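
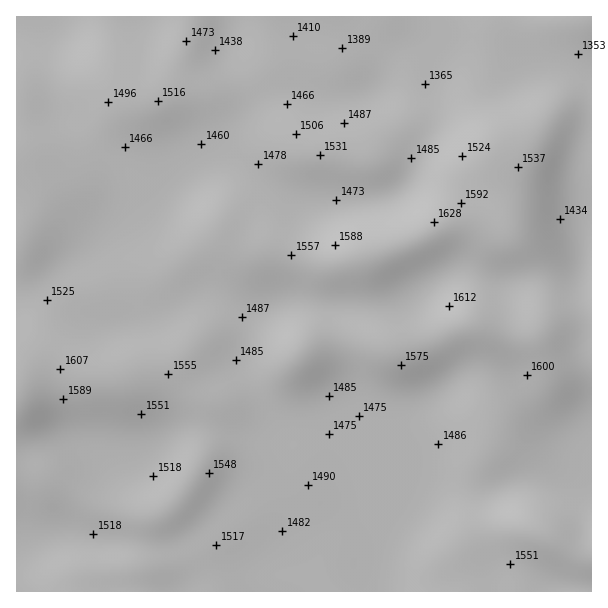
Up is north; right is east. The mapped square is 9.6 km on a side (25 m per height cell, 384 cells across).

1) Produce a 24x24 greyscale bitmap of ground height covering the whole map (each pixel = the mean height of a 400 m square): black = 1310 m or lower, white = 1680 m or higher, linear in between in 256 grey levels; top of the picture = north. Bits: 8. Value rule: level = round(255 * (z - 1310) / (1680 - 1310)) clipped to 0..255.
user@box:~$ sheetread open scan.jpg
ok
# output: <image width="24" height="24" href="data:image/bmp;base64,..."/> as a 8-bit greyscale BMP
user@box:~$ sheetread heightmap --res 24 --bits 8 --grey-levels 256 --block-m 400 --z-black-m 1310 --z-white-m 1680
<image width="24" height="24" href="data:image/bmp;base64,Qk12BgAAAAAAADYEAAAoAAAAGAAAABgAAAABAAgAAAAAAEACAAATCwAAEwsAAAABAAAAAAAAAAAAAAEBAQACAgIAAwMDAAQEBAAFBQUABgYGAAcHBwAICAgACQkJAAoKCgALCwsADAwMAA0NDQAODg4ADw8PABAQEAAREREAEhISABMTEwAUFBQAFRUVABYWFgAXFxcAGBgYABkZGQAaGhoAGxsbABwcHAAdHR0AHh4eAB8fHwAgICAAISEhACIiIgAjIyMAJCQkACUlJQAmJiYAJycnACgoKAApKSkAKioqACsrKwAsLCwALS0tAC4uLgAvLy8AMDAwADExMQAyMjIAMzMzADQ0NAA1NTUANjY2ADc3NwA4ODgAOTk5ADo6OgA7OzsAPDw8AD09PQA+Pj4APz8/AEBAQABBQUEAQkJCAENDQwBEREQARUVFAEZGRgBHR0cASEhIAElJSQBKSkoAS0tLAExMTABNTU0ATk5OAE9PTwBQUFAAUVFRAFJSUgBTU1MAVFRUAFVVVQBWVlYAV1dXAFhYWABZWVkAWlpaAFtbWwBcXFwAXV1dAF5eXgBfX18AYGBgAGFhYQBiYmIAY2NjAGRkZABlZWUAZmZmAGdnZwBoaGgAaWlpAGpqagBra2sAbGxsAG1tbQBubm4Ab29vAHBwcABxcXEAcnJyAHNzcwB0dHQAdXV1AHZ2dgB3d3cAeHh4AHl5eQB6enoAe3t7AHx8fAB9fX0Afn5+AH9/fwCAgIAAgYGBAIKCggCDg4MAhISEAIWFhQCGhoYAh4eHAIiIiACJiYkAioqKAIuLiwCMjIwAjY2NAI6OjgCPj48AkJCQAJGRkQCSkpIAk5OTAJSUlACVlZUAlpaWAJeXlwCYmJgAmZmZAJqamgCbm5sAnJycAJ2dnQCenp4An5+fAKCgoAChoaEAoqKiAKOjowCkpKQApaWlAKampgCnp6cAqKioAKmpqQCqqqoAq6urAKysrACtra0Arq6uAK+vrwCwsLAAsbGxALKysgCzs7MAtLS0ALW1tQC2trYAt7e3ALi4uAC5ubkAurq6ALu7uwC8vLwAvb29AL6+vgC/v78AwMDAAMHBwQDCwsIAw8PDAMTExADFxcUAxsbGAMfHxwDIyMgAycnJAMrKygDLy8sAzMzMAM3NzQDOzs4Az8/PANDQ0ADR0dEA0tLSANPT0wDU1NQA1dXVANbW1gDX19cA2NjYANnZ2QDa2toA29vbANzc3ADd3d0A3t7eAN/f3wDg4OAA4eHhAOLi4gDj4+MA5OTkAOXl5QDm5uYA5+fnAOjo6ADp6ekA6urqAOvr6wDs7OwA7e3tAO7u7gDv7+8A8PDwAPHx8QDy8vIA8/PzAPT09AD19fUA9vb2APf39wD4+PgA+fn5APr6+gD7+/sA/Pz8AP39/QD+/v4A////AJCcp6qtqp2Wkod+eXd2dHWDlZ6hpKmwu4KLlpujpZ6YjoF4dXV2c3N/lKCjrMDR0oKFi5ahqqSUiYF5dnd2c3J3h5unwNnUupOZoKaosLOdhoB9e3l1cnFye4uXq7aolKqvp5iRlaapjoF/fnp0cnFxdoOOkJKMhrKtmYqGiJSnmIWAfHdycXFyd4iampOKhb+lko2NjI6Yk4V8dnNycXFzeo2iqZ2Oht67q6yuppyZlIV5d3VzcnN0e4+pta+hkenQys7Lu6eZjH+Cj4h7e4SFgY+wvsLArNnNycW8raGTgXqQsKqTmLCypanFz9bUv8C6rJuQiouOhXyMq62grb/ByN3s6evauqSgkoV8eHuCgXt+ipGVpa6vxOvt2tfJrJONhX56e3x7foSEh5SmtrKor8XEtLWoi5aAdHJ0eoGGkZyforTP3tTAs7O2squNZJuBb2prcHyRoqaoo6jB1dvd1MnKyrJ5SJWFc2lnaXKNoZyThH2GlqjA1tTKw6JiOIyFeWxnZ2p4iIV6cXB1foWSr7q2r5JXNImBd2xnZ2dpb3J2foePmJCBj6Kpo4xVMYN4bmpsbWpnaXB9i5WamYxxbIOVkoFVKnNnZHF+gXlwbW10fn98dGpaTldmZ2FMJ2VbY3iJjYd8c2hnaWJVRj88MzM0MTQ0I1VQX3V9fH93aGJkX1RHNSgkGhkcGRkbGj48SmJmZXFtV1dbUkY6KxwSCwwUFhYaIC0tN01SUmFnUUtLQTYqHxUKBgkSFhonNA=="/>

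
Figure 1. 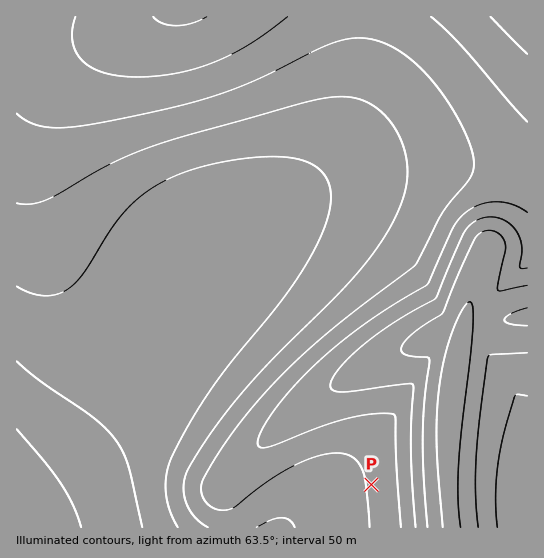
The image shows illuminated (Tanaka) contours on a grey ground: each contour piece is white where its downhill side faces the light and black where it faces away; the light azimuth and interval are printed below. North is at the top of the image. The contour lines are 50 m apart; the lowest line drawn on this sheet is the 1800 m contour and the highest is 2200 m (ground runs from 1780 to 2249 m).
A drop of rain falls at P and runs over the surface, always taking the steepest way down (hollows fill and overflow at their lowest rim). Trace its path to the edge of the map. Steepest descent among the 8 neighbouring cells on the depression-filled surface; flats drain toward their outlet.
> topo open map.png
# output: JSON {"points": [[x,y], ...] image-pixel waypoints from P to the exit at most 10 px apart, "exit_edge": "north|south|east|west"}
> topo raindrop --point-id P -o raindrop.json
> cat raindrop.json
{"points": [[371, 485], [382, 485], [393, 485], [403, 485], [414, 485], [425, 485], [435, 485], [446, 486], [450, 497], [450, 507], [450, 518], [451, 527]], "exit_edge": "south"}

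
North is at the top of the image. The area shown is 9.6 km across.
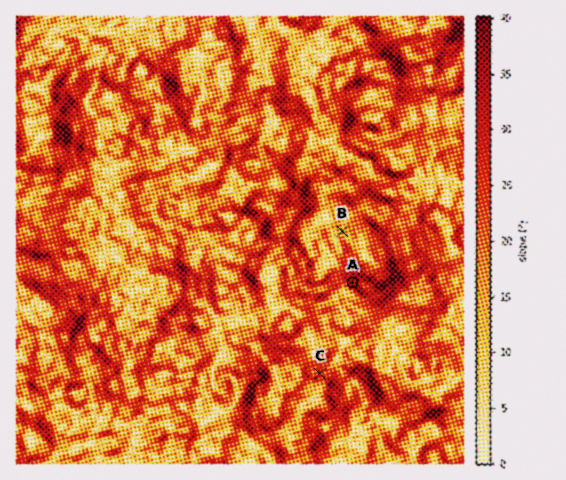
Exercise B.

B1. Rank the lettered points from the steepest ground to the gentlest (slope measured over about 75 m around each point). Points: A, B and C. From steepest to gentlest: A C B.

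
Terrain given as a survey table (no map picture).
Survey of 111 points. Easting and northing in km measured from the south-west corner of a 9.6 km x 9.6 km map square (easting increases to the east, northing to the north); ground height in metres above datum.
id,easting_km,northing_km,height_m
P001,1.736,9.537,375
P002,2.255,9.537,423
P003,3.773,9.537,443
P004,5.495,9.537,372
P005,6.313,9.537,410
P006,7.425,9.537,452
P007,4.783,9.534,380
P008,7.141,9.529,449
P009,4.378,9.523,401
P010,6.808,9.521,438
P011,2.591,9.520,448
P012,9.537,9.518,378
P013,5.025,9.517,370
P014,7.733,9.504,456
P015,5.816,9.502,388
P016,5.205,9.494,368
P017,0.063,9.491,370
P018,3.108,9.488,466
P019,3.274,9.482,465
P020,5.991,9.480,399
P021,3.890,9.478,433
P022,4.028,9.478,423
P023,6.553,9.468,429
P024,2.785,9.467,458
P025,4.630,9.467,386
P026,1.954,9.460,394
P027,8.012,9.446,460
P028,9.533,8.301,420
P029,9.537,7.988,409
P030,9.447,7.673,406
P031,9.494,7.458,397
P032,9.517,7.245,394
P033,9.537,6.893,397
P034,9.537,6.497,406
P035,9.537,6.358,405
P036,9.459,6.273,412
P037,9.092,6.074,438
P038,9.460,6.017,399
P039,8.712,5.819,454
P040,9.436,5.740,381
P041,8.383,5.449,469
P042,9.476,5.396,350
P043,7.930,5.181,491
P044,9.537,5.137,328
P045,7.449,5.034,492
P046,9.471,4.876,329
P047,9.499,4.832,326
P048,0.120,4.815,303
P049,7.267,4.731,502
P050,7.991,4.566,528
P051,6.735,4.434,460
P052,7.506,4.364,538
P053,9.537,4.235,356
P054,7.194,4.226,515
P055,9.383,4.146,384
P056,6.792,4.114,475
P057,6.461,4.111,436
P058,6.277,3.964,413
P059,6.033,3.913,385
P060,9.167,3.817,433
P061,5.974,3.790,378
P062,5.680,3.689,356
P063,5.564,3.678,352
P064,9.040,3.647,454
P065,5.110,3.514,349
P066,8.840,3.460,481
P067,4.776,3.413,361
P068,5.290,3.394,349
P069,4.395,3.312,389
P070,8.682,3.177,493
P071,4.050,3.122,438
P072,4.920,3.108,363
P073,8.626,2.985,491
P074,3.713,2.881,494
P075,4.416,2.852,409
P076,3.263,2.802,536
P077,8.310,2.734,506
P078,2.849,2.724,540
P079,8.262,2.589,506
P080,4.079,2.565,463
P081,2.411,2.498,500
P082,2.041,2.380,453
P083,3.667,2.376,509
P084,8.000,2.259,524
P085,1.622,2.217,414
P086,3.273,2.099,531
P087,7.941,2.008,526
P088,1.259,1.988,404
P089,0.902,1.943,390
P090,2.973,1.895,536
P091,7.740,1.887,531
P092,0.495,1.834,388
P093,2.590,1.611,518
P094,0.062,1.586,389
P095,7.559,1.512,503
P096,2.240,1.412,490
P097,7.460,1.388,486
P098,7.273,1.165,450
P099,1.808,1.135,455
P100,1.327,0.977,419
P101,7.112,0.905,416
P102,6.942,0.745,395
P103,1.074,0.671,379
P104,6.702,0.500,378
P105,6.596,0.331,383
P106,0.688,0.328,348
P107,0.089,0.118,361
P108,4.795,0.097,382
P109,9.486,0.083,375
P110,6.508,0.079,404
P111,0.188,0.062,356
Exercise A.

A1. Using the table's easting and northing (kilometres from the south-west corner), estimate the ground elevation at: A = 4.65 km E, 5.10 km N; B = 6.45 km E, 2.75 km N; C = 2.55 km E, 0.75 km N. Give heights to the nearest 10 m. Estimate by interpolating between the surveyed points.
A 370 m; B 390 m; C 470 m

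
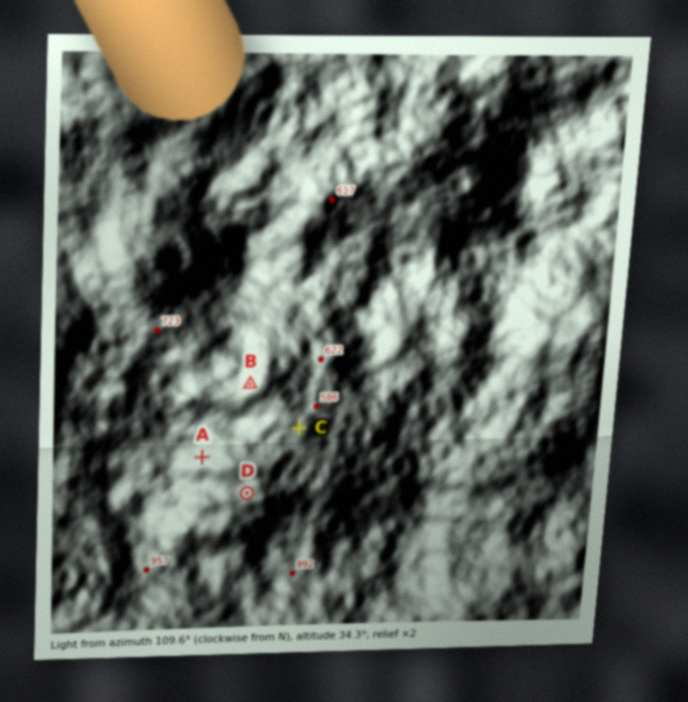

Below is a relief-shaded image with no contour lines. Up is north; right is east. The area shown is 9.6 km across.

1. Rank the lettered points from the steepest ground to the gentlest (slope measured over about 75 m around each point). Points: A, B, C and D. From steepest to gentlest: A B D C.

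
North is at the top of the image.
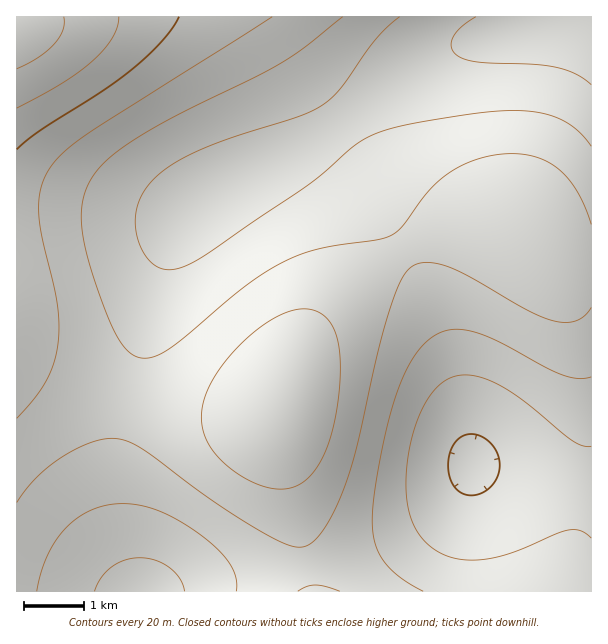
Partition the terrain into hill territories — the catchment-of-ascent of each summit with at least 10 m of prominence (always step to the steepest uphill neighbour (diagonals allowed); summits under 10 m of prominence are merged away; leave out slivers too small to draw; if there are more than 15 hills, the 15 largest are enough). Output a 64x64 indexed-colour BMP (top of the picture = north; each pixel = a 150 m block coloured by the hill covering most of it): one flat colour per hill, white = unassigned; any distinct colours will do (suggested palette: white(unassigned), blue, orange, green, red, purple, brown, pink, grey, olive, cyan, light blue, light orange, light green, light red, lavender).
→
<image width="64" height="64" href="data:image/bmp;base64,Qk12CAAAAAAAAHYAAAAoAAAAQAAAAEAAAAABAAQAAAAAAAAIAAATCwAAEwsAABAAAAAAAAAA////ALR3HwAOf/8ALKAsACgn1gC9Z5QAS1aMAMJ34wB/f38AIr28AM++FwDox64AeLv/AIrfmACWmP8A1bDFABERERERERIiIiIREREREREREREREREREREREREREREREREREREREiIiIiIiIRERERERERERERERERERERERERERERERERESIiIiIiIiIiIhERERERERERERERERERERERERERERESIiIiIiIiIiIiIiIRERERERERERERERERERERERERERIiIiIiIiIiIiIiIiIiEREREREREREREREREREREREREiIiIiIiIiIiIiIiIiIiERERERERERERERERERERERESIiIiIiIiIiIiIiIiIiIiIRERERERERERERERERERESIiIiIiIiIiIiIiIiIiIiIiERERERERERERERERERERIiIiIiIiIiIiIiIiIiIiIiIiEREREREREREREREREREiIiIiIiIiIiIiIiIiIiIiIiIhERERERERERERERERESIiIiIiIiIiIiIiIiIiIiIiIiIRERERERERERERERERIiIiIiIiIiIiIiIiIiIiIiIiIiEREREREREREREREREiIiIiIiIiIiIiIiIiIiIiIiIiIRERERMzMzERERERESIiIiIiIiIiIiIiIiIiIiIiIiIhETMzMzMzMRERERERIiIiIiIiIiIiIiIiIiIiIiIiIiIzMzMzMzMxEREREREiIiIiIiIiIiIiIiIiIiIiIiIiIjMzMzMzMzERERERESIiIiIiIiIiIiIiIiIiIiIiIiIjMzMzMzMzMREREREREiIiIiIiIiIiIiIiIiIiIiIiIiMzMzMzMzMxERERERESIiIiIiIiIiIiIiIiIiIiIiIiIzMzMzMzMzERERERERIiIiIiIiIiIiIiIiIiIiIiIiIjMzMzMzMzMREREREREiIiIiIiIiIiIiIiIiIiIiIiIiMzMzMzMzMxERERERESIiIiIiIiIiIiIiIiIiIiIiIiMzMzMzMzMzEREREREREiIiIiIiIiIiIiIiIiIiIiIiIzMzMzMzMzMRERERERESIiIiIiIiIiIiIiIiIiIiIiIjMzMzMzMzMxERERERERIiIiIiIiIiIiIiIiIiIiIiIiMzMzMzMzMzEREREREREiIiIiIiIiIiIiIiIiIiIiIiIzMzMzMzMzMRERERERERIiIiIiIiIiIiIiIiIiIiIiIzMzMzMzMzMxEREREREREiIiIiIiIiIiIiIiIiIiIiIjMzMzMzMzMzERERERERESIiIiIiIiIiIiIiIiIiIiIiMzMzMzMzMzMREREREREREiIiIiIiIiIiIiIiIiIiIiMzMzMzMzMzMxERERERERESIiIiIiIiIiIiIiIiIiIiIzMzMzMzMzMzERERERERERIiIiIiIiIiIiIiIiIiIiIjMzMzMzMzMzMREREREREREiIiIiIiIiIiIiIiIiIiIjMzMzMzMzMzMxERERERERERIiIiIiIiIiIiIiIiIiIiMzMzMzMzMzMzEREREREREREiIiIiIiIiIiIiIiIiIiMzMzMzMzMzMzMRERERERERESIiIiIiIiIiIiIiIiIiIzMzMzMzMzMzMxERERERERERIiIiIiIiIiIiIiIiIiIzMzMzMzMzMzMzERERERERERESIiIiIiIiIiIiIiIiIzMzMzMzMzMzMzMRERERERERERIiIiIiIiIiIiIiIiIjMzMzMzMzMzMzMxEREREREREREiIiIiIiIiIiIiIiIjMzMzMzMzMzMzMzERERERERERERIiIiIiIiIiIiIiIiMzMzMzMzMzMzMzMREREREREREREiIiIiIiIiIiIiIiMzMzMzMzMzMzMzMxERERERERERERIiIiIiIiIiIiIiMzMzMzMzMzMzMzMzERERERERERERERIiIiIiIiIiIiMzMzMzMzMzMzMzMzMRERERERERERERESIiIiIiIiIiIzMzMzMzMzMzMzMzMxERERERERERERERESIiIiIiIiIzMzMzMzMzMzMzMzMzERERERERERERERERESIiIiIiIzMzMzMzMzMzMzMzMzMRERERERERERERERERESIiIiIzMzMzMzMzMzMzMzMzMxERERERERERERERERERESIiIzMzMzMzMzMzMzMzMzMzERERERERERERERERERERESIzMzMzMzMzMzMzMzMzMzMRERERERERERERERERERERETMzMzMzMzMzMzMzMzMzMxEREREREREREREREREREREREzMzMzMzMzMzMzMzMzMzEREREREREREREREREREREREREzMzMzMzMzMzMzMzMzMRERERERERERERERERERERERERMzMzMzMzMzMzMzMzMxERERERERERERERERERERERERETMzMzMzMzMzMzMzMzERERERERERERERERERERERERERETMzMzMzMzMzMzMzMREREREREREREREREREREREREREREzMzMzMzMzMzMzMxERERERERERERERERERERERERERERMzMzMzMzMzMzMzERERERERERERERERERERERERERERERMzMzMzMzMzMzMRERERERERERERERERERERERERERERERMzMzMzMzMzMxERERERERERERERERERERERERERERERERMzMzMzMzMzEREREREREREREREREREREREREREREREREREzMzMzMzMRERERERERERERERERERERERERERERERERERERMzMzMxERERERERERERERERERERERERERERERERERERERERMz"/>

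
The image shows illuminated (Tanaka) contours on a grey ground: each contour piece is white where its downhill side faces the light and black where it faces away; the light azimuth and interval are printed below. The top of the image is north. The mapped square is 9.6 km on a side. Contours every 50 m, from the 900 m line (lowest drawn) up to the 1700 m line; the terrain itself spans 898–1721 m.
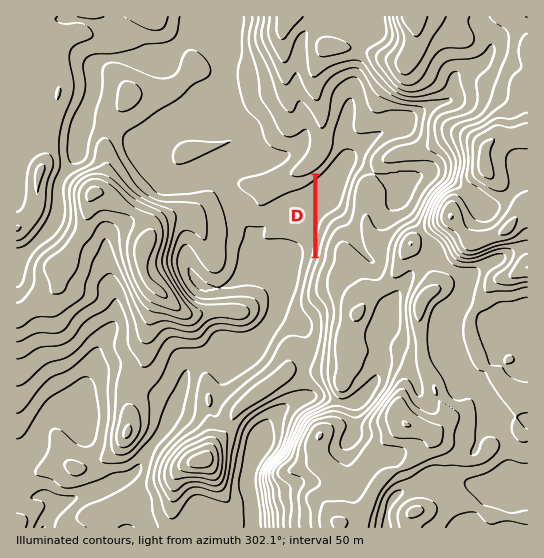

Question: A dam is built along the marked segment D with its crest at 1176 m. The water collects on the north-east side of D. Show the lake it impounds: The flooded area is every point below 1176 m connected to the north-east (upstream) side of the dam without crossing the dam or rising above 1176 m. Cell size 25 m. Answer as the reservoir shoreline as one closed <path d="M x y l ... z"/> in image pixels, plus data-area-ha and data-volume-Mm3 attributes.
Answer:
<path d="M345 137l-5 4-11 20-12 12 1 72 7-22 9-8 4-2 6-7 7-27 9-16 1-8 4-9-2-3-8 0-10-6z" data-area-ha="84" data-volume-Mm3="31.85"/>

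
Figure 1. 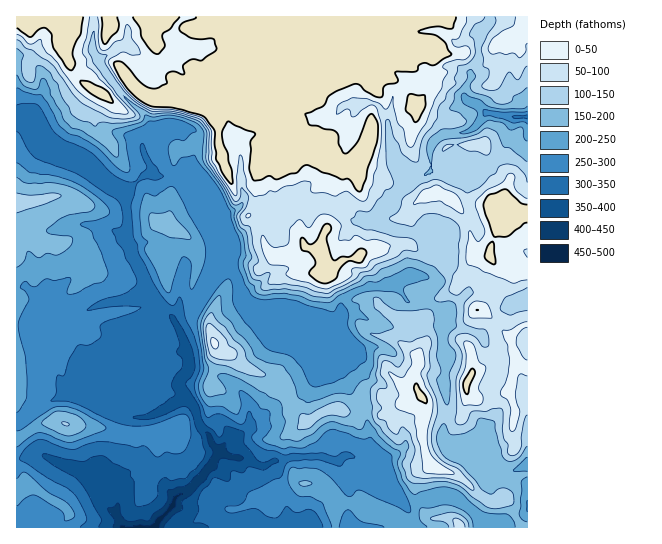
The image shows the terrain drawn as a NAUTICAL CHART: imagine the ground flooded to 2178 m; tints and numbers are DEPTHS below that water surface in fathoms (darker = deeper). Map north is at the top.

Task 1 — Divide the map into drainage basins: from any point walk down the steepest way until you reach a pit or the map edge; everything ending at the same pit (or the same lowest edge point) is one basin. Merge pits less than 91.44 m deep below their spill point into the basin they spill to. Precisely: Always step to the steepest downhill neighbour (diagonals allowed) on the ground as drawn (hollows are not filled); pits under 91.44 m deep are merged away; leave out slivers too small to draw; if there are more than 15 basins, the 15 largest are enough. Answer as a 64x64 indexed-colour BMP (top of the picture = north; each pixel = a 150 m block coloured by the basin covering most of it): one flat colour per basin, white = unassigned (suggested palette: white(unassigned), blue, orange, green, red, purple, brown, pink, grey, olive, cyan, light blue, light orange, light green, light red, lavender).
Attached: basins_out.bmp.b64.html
<image width="64" height="64" href="data:image/bmp;base64,Qk12CAAAAAAAAHYAAAAoAAAAQAAAAEAAAAABAAQAAAAAAAAIAAATCwAAEwsAABAAAAAAAAAA////ALR3HwAOf/8ALKAsACgn1gC9Z5QAS1aMAMJ34wB/f38AIr28AM++FwDox64AeLv/AIrfmACWmP8A1bDFABERERERERERERERERERERERERERERERERERERERERETERERERERERERERERERERERERERERERERERERERERETMRERERERERERERERERERERERERERERERERERERERERMxEREREREREREREREREREREREREREREREREREREREzMzERERERERERERERERERERERERERERERERERERERMzMzMREREREREREREREREREREREREREREREREREREREzMzMxERERERERERERERERERERERERERERERERERERMzMzMzERERERERERERERERERERERERERERERERERETMzMzMzMRERERERERERERERERERERERERERERERERETMzMzMzMxERERERERERERERERERERERERERERERERETMzMzMzMzERERERERERERERERERERERERERERERERERMzMzMzMzMREREREREREREREREREREREREREREREREREzMzMzMzMxERERERERERERERERERERERERERERERERETMzMzMzMzERERERERERERERERERERERERERERERERERMzMzMzMzMRERERERERERERERERERERERERERERERERERERMzMzMxEREREREREREREREREREREREREREREREREREREzMzMREREREREREREREREREREREREREREREREREREREREzMxEREREREREREREREREREREREREREREREREREREREREREREREREREREREREREREREREREREREREREREREREREREREREREREREREREREREREREREREREREREREREREREREREREREREREREREREREREREREREREREREREREREREREREREREREREREREREREREREREREREREREREREREREREREREREREREREREREREREREREREREREREREREREREREREREREREREREREREREREREREREREREREREREREREREREREREREREREREREREREREREREREREREREREREREREREREREREREREREREREREREREREREREREREREREREREREREREREREREREREREREREREREREREREREREREREREREREREREREREREREREREREREREREREREREREREREREREREREREREREREREREREREREREREREREREREREREREREREREREREREREREREREREREREREREREREREREREREREREREREREREREREREREREREREREREREREREREREREREREREREREREREREREREREREREREREREREREREREREREREREREREREREREREREREREREREREREREREREREREREREREREREREREREREREREREREREREREREREiIRERERERERERERERERERERERERERERERERERERERESIiIhERERERERIhERERERERERERERERERERERERERERIiIiIiIhEREREiEREREREREREREREREREREREREREREiIiIiIiERERESIhERERERERERERERERERERERERERERIiIiIiIRERERIiEREREREREREREREREREREREREREREiIiIiIhERERIiIRERERERERERERERERERERERERERERIiIiIiEREREiIiEREREREREREREREREREREREREREREiIiIiIhEREiIiIiIRERERERERERERERERERERERERESIiIiIiIREiIiIiIhERERERERERERERERERERERERERIiIiIiIiIiIiIiIiERERERERERERERERERERERERERESIiIiIiIiIiIiIiIRERERERERERERERERERERERERERIiIiIiIiIiIiIiIhERERERERERERERERERERERERERERIiIiIiIiIiIiIiEREREREREREREREREREREREREREREiIiIiIiIiIiIiIRERERERERERERERERERERERERERERIiIiIiIiIiIiIhEREREREREREREREREREREREREREREiIiIiIiIiIiIiERERERERERERERERERERERERERERESIiIiIiIiIiIiIREREREREREREREREREREREREREREREiIiIiIiIiIiIhERERERERERERERERERERERERERERESIiIiIiIiIiIiERERERERERERERERERERERERERERERIiIiIiIiIiIiIREREREREREREREREREREREREREREREiIiEiIiIiIiIhERERERERERERERERERERERERERERESIiESIiIiIiIiERERERERERERERERERERERERERERERIiIREiIiIiIiIREREREREREREREREREREREREREREREhEREiIiIiIiIhEREREREREREREREREREREREREREREREREiIiIiIiIiERERERERERERERERERERERERERERERERIiIiIiIiIiIRERERERERERERERERERERERERERERERIiIiIiIiIiIhERERERERERERERERERERERERERERERESIiIiIiIiIiEREREREREREREREREREREREREREREREREiIiIiIiIiIRERERERERERERERERERERERERERERERESIiIiIiIiIhEREREREREREREREREREREREREREREREREiIiIiIiIi"/>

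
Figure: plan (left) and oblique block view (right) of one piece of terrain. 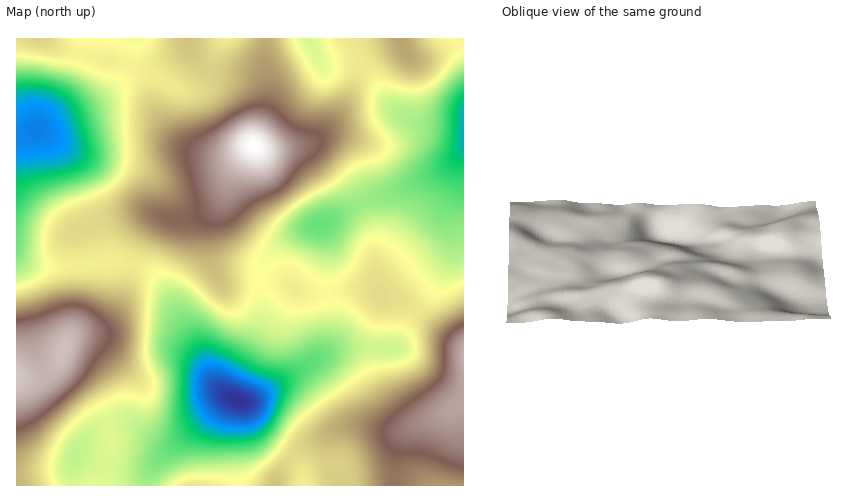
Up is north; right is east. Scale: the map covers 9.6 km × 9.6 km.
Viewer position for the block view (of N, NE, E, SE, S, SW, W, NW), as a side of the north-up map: N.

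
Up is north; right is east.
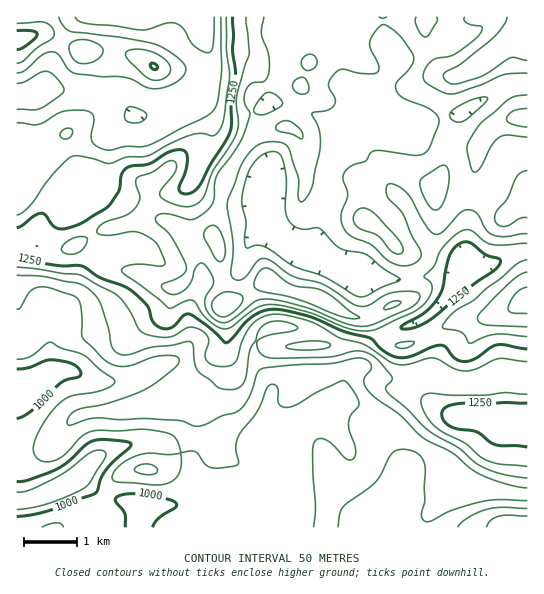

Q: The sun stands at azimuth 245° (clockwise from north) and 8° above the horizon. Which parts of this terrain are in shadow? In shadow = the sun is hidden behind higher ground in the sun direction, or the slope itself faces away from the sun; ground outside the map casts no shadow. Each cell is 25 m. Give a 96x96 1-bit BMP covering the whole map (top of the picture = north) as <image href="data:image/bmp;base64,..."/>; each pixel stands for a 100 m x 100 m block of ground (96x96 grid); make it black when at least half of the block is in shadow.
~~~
<image width="96" height="96" href="data:image/bmp;base64,Qk2+BAAAAAAAAD4AAAAoAAAAYAAAAGAAAAABAAEAAAAAAIAEAAATCwAAEwsAAAIAAAAAAAAA////AAAAAAAAAAAAAAAAAAAAAAAAAAAAAAAAAAAAAACAAAAAAAAAAAAAAAYAAAAAAAAAAAAAAB8AAAAAAAAAAAAAAB8AAAAAAAAAAAAAAAcAAAAAAAAAAAAAAAAAAAAAAAAAAAAAAAAAAAAAAAAAAAAAAAAAAAAAAAAAAAAAAAAAAAAAAAAAAAAAAAAAAAAAAAAAAAAAAAAAAAAwAAAAAAAAAAAAAAAAAAAAAAAAAAAAAAAAAAAAAAAAAAAAAAAAAAAAAAAAAAAAAAAAAAAAAAAAAAAAAAAAAAAAAAAAAAAAAAAAAAAAAAAAAAAAAAAAAAAAAAAAAAAAAAAAAAAAAAAAAAAAAAAAAAAAAAAAAAAAAAAAAAAAAAAAAAAAAAAAAAgAAAAABwAAAAAAAAwAAAAADwYAAAAAAB4AAAAAAAIAAAAAAB4AAAAAAAAAAAAAAB4AAAAAAAAAAAAAAB4AAAAAAAAAAAAAAD4AAAAAAAAAAAAAADwAAAAAAAAAAAAAAHgAAAAAAAAAAAAAAHgAAAAAAAAAAAAAAHgAAAAAAAAAAAAAAHgAAAAAAAAAAAAAAHwAAAAAAAAAAAAAAHwAAAAAAAAAAAAAAH4AAAAAAAAAAAAAAD4AAAAAAAAAAAAAABgAAAAAAAAAAAAAAAAAA4AAAAAAAAAAACAAD8AIAAAAAAAAAHAAH+AeAAAAAAAAAOAAf+B/AAAAAAAAAAAA//B/wAAAAAAAAAA///gH4AAAAAAAAID///gD8AAAAAAAAMH///AB+AAAAAAAAcH//8AB+AAAAAAAAeH/8AAB8AAAAAAAAeH/4AAB8AAAAAAAAfP/wAAR8AAAAAAAAfn/AAB4YAAAAAAAA/wAAAD4AAAAAAAAA/4AAAH4AAAAAAAAA/8AAAHwAAACAAAAA/8AAAHgAAAGAAAAA/8AAADAAAAAAAADAf8AABgAAAAAAAAHAf4AADwAAAAAAAAPgPwAABgAAAAAAAAPgPgAAAAAAAAAAAAPAPgAAAAAAAAAAAAGAPgAAAAAAAAAAAAAAPgAAAAAAAAAAAADAPwAAAAAAAAAAAADgHwAAAAAAAAAAAADwH4AAAAAAAAAAAAD4D4AAAAAAAAAAYAD8AgAAAAAAAAAA8AB8AABgAAAAAAAB4AAIAABwAAAAAAABwAAAAABwAAAAAAABwAAAAABwAAAAAAABwAAAAADwAAAAAAABgAAAAAHwAAAAAAAAAAAAAAPgAAAAAAAAAAAAAAOAAAAAAAAAAAAAAAAAAAAAAAAAAAAAAAAAAAAAAAAAAAAAAAAAAAAAAAAAAAAAAAAAAAAAAAAAAAAAAAAgAAAAAAAAAAAAAAAAAAAAAAAAAAAAAAAAAAAAAAAAAAMAAAAAAAAAAAAAAAfAAAAAAAAAAAAAAA/gAAAAAAAAAAAAAB/4AAAAAAAAAAAAAD/8AAAAAAAAAAABwP/+AAAAAAAAAAAD9//+AAAAAAAAAAB3//B8AAAAAAAAABP//8AAAAAAAAAAADn//4AAAAAAAAAAAAD/AAAAAAAAAAAAAA="/>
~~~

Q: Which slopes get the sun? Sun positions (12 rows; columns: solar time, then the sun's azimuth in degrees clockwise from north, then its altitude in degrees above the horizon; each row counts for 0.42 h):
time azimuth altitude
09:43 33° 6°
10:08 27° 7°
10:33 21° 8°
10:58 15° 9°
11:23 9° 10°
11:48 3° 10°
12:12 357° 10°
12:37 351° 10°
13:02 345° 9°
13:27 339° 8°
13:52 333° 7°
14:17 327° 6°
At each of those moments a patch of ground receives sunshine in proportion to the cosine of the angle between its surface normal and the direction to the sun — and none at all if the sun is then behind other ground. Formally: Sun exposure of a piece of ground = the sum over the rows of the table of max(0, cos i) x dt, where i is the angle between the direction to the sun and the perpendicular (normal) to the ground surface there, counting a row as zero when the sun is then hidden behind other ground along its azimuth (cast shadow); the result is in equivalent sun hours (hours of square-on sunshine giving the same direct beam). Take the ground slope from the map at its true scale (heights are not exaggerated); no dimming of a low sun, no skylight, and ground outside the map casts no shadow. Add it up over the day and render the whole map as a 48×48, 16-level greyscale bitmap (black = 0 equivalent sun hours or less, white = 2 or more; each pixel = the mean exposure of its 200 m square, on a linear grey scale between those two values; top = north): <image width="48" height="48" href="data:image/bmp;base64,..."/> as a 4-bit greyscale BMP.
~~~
<image width="48" height="48" href="data:image/bmp;base64,Qk32BAAAAAAAAHYAAAAoAAAAMAAAADAAAAABAAQAAAAAAIAEAAATCwAAEwsAABAAAAAAAAAAAAAAABEREQAiIiIAMzMzAERERABVVVUAZmZmAHd3dwCIiIgAmZmZAKqqqgC7u7sAzMzMAN3d3QDu7u4A////ALuYdURVZmZmZlVVZmZmZmZmZmd4mZiHif/+uFVmVVZmVUVVVmZmZmd3ZmVXm97v/zSN/8lkIAE0REVVVlVVVniIdmVWZ5vMuwAASckgAAACREREVVVVV4iIh2VWZUIAAAAAAVhiAAATRERERVVVZ3iIh2VEMgAAADEAAAS6dmZlRERERVVVZnd3d2VDEAAAAFQgAAAq7tyWVERWZURFVmZmZ3ZBAAAAEWZTEAAANodlNENWVDNEZmVVZ3UgAAIiEXd2MQAAAAASEkMzMzNEVURFZkIAABIyIoiHUgAAAAABETQhIjM0MzM0QxAAABIzM6mZhkMiEQABIiMhEiIiEAAREAEkVUVnd5mqq6mYdlQyMyEREREAAAAAABNpzu7d3neZq8u6qYdkMzEREAAAAAAAAkaLze3u7iNXmYdVVomGQyERAAAAAAAAACV2QhI0VQAkVDIAARNVMQARAAAAAAAAAAARAAAAAQAAAAEAAAABIgAAAAAAAAAAAAAAAAAAABEAAAEiEAAAEzEAAAAAAAAAAAAAIhAAAEQzQyNFQQAAABAAAAAAAAAABHUgFDAAAEQzRERFQwAAAAAAAAAAAAAAACaFESAAAEMQATNEMzIQAAAAAAAAAAExAAFahUQhADEAABEiIjMQAiIQAAAAAX77UQAWzLqGQhAAAAAAAQAABryUAAATff7e7aUifMuqhhAAAAAAABNTJZvJITjP/9mJzu2EWKvMuwAAAAABFIvJVEWbmc//+3VUMRNVRXnNzAAAAANXiZhmQyJZz/26hTMhAAATMzNFrAASECVnd2UzMiRXvsmGUyEAACRDIREAFVVohkREVUMiMkZmm4ZEMxAAJYhiEAAAAJiKzJUiMiEldnhld1MiMyABWJcxEAEAAMqJq8uXUyNquqhlZkITREMliHQiIRIxEbyXZ5vLmIrNy6dmZlQjRWiamHMiMiRnQXqWVWeIh4rN24VWZVVDNXiZh1MjMzSJc2eHVFZ3ZEVnqmM0VVZUNFVWZTNERDRoh2eJdVVmZ2MTeoUzNEVVVVVmUzWHVUNWeVZ4mHeJvdpTWctCIiQ0VniXRGmpZVNGeEVmiavM7//YR81yAAIzVnh2eJmZdVQ0eGVEV5vM3u/8dZy0AAFEVWZ3iIh4dlQyE3dlRFeKu73+uHq3MABGZmZndmZniIYgAKqph1RWd4m924d4h1WIZVZmZmVWialhAMy7u5ZVVFZoqpdVisuoVFVVVVRERGrIZrqavLl1QyE1Z3dUVocxI0VVVTMyEAOLy0RWZnVDIQATRVeGRDISV2VVVDIQAAAWrAEiIQERAAABNFeZhkRmVWVUVmQQAAABNQABEAAAAAEjRWVpl1ZlMzMjV4hldSAAAAABEAEiI2qYiHVHdmZlVTI1ZnibzJUhAAAAIzRVeu/KmXVWVFeJh2VnZURYq8t0MyEBbO287/uXd2ZmM1aKlmZVVDI1aKy3Q9t3r//u3KmHdmZVVWZnZVVDMyNEREepVO26mZmYd3d3dmZVZ2VWZVVWZVVlVUV4dg=="/>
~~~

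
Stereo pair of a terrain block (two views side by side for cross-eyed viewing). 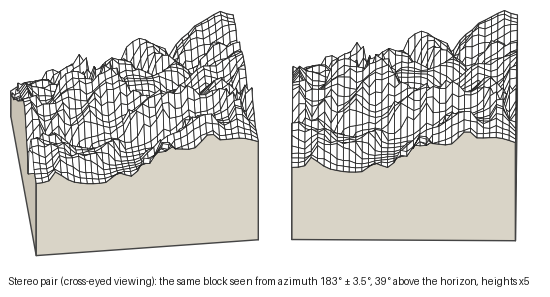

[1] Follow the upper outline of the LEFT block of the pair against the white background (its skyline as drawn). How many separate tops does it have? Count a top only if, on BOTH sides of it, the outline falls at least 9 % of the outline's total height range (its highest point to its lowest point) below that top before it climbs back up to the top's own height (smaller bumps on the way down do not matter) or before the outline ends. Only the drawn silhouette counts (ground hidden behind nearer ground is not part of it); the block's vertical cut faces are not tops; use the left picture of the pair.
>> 3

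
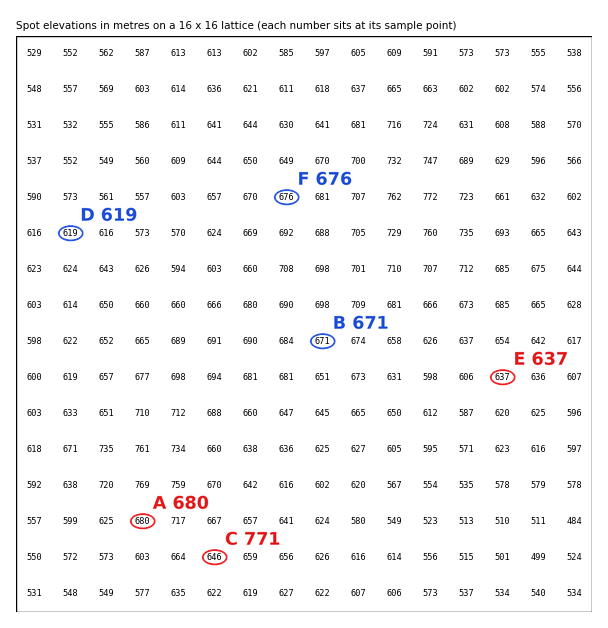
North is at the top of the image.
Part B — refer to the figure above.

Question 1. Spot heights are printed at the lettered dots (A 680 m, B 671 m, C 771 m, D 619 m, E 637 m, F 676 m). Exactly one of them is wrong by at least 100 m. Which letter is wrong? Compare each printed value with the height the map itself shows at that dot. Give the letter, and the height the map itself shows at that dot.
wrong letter C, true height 646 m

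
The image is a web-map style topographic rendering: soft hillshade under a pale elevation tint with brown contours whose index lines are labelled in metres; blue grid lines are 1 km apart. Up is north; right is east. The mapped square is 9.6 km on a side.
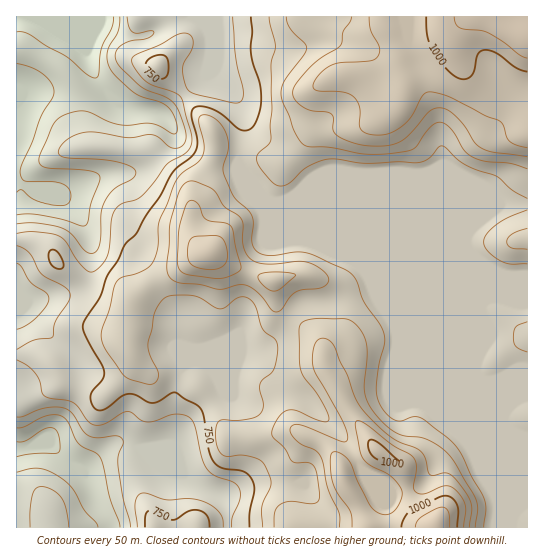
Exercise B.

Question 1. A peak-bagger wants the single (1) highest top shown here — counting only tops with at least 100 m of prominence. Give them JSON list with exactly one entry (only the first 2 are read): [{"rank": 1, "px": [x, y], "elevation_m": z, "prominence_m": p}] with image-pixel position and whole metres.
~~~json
[{"rank": 1, "px": [209, 254], "elevation_m": 996, "prominence_m": 157}]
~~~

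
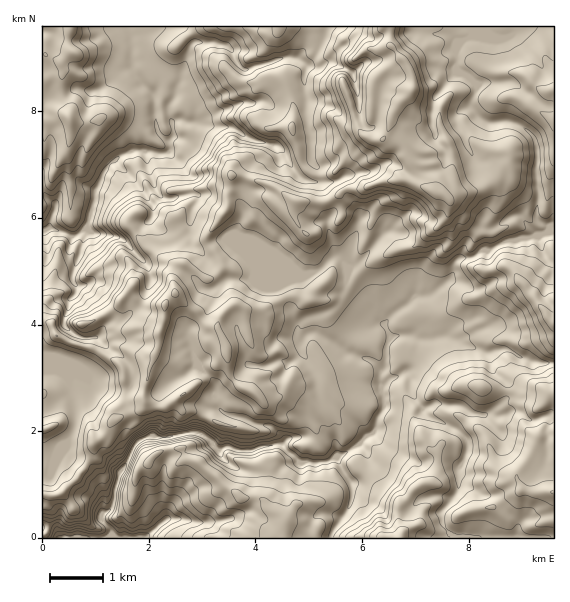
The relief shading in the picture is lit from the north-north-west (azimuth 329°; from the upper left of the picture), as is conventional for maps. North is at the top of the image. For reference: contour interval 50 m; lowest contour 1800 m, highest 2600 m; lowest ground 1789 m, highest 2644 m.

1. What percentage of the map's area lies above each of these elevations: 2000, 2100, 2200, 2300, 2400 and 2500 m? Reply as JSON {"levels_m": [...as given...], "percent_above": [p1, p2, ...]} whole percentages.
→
{"levels_m": [2000, 2100, 2200, 2300, 2400, 2500], "percent_above": [90, 83, 65, 39, 18, 6]}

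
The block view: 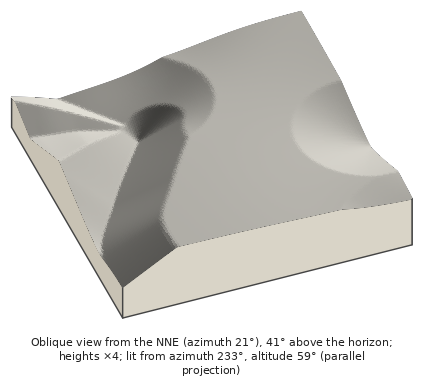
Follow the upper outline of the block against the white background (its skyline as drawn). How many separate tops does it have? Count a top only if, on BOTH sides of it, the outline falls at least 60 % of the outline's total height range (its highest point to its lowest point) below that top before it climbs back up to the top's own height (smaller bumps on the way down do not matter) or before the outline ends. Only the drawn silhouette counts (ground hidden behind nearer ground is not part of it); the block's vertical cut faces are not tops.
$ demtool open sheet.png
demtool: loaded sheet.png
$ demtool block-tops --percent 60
0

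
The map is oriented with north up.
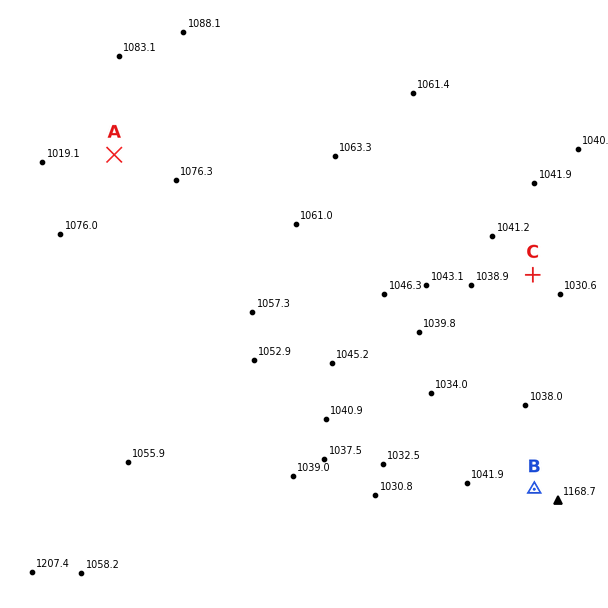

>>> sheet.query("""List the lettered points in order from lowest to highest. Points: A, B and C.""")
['C', 'A', 'B']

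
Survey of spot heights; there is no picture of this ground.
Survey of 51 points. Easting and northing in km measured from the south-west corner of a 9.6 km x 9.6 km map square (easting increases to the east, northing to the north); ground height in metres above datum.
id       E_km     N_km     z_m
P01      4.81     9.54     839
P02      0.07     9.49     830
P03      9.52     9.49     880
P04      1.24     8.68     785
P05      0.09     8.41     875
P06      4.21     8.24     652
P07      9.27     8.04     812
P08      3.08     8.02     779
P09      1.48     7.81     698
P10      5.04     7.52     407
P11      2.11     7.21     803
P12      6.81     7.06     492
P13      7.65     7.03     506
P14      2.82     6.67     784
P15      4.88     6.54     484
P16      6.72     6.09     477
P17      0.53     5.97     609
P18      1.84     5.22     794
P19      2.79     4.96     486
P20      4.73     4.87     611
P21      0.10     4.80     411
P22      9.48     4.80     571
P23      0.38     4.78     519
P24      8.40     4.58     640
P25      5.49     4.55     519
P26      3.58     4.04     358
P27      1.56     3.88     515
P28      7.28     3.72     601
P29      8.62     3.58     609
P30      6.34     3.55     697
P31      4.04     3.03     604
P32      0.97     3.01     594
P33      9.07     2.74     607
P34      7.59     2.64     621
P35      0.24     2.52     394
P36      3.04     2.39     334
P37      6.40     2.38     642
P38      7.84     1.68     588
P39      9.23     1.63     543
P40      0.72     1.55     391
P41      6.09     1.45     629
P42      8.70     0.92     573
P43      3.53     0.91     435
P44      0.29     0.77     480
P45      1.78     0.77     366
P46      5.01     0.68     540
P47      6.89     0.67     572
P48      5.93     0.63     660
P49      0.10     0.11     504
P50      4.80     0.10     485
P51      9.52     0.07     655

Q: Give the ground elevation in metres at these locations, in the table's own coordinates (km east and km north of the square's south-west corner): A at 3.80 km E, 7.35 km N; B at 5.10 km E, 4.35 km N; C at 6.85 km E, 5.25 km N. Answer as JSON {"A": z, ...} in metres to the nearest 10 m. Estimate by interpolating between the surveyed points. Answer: {"A": 580, "B": 580, "C": 500}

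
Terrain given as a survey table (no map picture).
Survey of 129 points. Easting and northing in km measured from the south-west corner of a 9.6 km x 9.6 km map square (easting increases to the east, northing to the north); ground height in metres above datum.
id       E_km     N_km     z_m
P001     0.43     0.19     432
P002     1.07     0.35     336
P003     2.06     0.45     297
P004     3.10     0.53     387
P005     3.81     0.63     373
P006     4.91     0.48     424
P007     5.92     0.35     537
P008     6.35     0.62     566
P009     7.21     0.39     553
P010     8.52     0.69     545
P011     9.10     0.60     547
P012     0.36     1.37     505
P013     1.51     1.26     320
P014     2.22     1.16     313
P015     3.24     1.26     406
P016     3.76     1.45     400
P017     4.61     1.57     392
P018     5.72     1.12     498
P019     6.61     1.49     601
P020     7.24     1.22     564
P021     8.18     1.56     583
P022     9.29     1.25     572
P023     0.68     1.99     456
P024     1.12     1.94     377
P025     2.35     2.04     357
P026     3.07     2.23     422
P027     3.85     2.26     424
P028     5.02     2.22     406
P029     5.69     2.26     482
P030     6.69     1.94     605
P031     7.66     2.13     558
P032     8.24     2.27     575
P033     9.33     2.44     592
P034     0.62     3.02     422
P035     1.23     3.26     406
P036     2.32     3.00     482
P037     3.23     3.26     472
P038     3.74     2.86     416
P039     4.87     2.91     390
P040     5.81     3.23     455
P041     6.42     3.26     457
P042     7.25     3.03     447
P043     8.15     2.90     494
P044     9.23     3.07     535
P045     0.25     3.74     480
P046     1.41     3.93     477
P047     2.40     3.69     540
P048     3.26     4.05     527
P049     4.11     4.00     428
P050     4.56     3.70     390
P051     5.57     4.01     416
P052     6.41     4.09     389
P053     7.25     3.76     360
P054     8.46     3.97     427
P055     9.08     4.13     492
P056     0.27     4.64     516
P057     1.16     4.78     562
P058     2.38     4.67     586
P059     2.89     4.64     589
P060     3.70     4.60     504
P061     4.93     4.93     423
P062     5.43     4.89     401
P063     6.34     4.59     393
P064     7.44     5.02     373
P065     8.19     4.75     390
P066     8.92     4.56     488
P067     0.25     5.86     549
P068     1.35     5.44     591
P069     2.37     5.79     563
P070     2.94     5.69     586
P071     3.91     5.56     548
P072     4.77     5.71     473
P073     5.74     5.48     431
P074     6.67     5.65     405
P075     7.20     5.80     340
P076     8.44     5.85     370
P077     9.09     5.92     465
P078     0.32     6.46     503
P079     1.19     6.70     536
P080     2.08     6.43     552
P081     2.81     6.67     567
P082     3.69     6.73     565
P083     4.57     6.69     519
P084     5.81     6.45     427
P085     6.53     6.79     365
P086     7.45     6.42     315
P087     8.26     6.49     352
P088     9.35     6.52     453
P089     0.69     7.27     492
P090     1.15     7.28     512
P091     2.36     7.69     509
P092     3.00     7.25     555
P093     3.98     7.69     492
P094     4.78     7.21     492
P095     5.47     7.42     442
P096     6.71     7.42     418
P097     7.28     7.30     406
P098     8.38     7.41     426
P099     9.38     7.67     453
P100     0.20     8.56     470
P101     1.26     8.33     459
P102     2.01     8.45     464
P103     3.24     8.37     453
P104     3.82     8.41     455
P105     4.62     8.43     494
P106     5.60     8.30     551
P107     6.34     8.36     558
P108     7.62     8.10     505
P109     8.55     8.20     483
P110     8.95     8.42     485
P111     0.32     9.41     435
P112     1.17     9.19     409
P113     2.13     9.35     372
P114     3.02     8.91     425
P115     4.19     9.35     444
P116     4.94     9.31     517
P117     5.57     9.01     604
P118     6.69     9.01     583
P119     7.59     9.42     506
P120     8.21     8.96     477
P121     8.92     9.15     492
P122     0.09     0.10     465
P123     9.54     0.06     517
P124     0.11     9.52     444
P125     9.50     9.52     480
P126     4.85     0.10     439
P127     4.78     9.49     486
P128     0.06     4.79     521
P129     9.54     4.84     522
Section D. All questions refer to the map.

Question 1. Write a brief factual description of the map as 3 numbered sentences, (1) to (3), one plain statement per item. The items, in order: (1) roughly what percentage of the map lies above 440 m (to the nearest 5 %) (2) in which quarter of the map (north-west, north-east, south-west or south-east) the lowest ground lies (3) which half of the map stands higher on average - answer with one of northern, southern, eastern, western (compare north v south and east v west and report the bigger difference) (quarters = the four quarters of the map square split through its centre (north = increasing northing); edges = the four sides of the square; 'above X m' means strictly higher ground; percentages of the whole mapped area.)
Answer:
(1) Ground above 440 m makes up about 65 % of the sheet.
(2) Look to the south-west quarter for the lowest ground.
(3) Taken as a whole, the northern half is higher than the southern.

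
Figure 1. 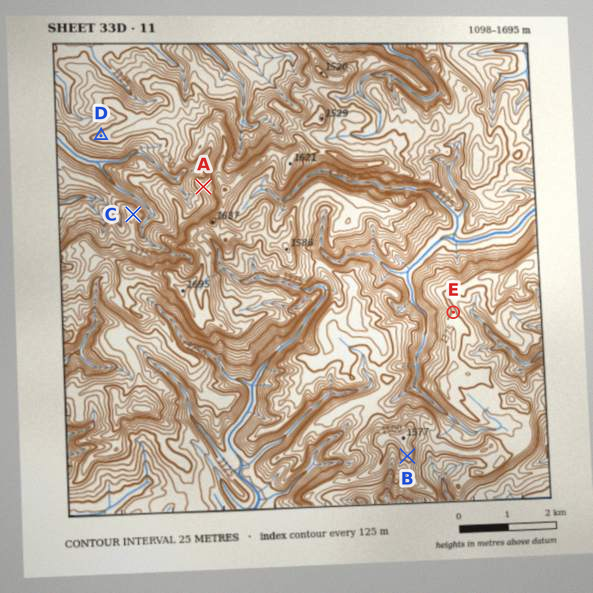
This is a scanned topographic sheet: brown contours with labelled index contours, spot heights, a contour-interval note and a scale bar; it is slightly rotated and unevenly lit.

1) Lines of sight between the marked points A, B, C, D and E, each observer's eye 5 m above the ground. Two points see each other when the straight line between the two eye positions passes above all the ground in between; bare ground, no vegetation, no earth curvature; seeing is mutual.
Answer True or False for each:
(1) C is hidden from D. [False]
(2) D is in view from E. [False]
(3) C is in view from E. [False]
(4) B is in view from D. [False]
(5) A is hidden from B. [True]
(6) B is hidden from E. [True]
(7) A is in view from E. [False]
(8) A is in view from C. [True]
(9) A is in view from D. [True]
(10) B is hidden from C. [True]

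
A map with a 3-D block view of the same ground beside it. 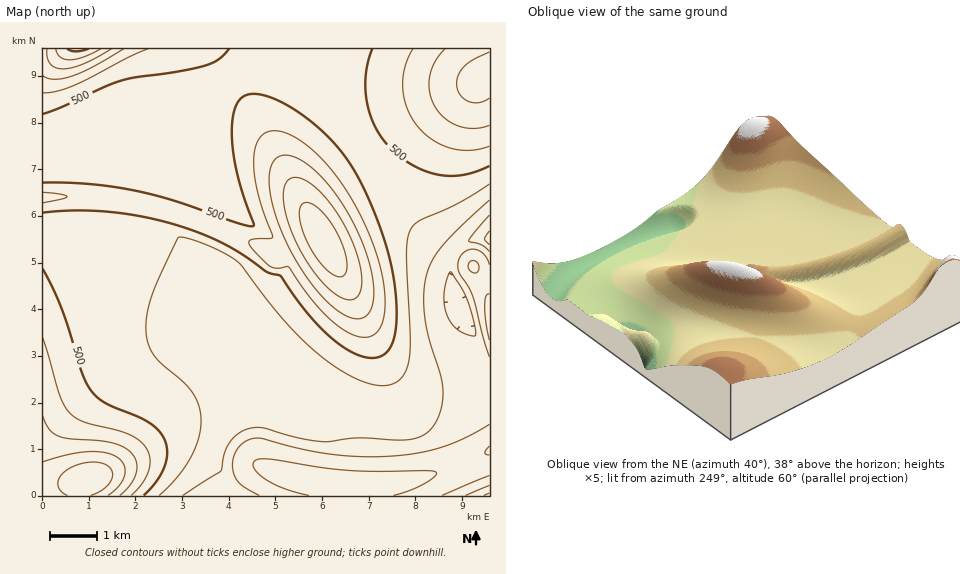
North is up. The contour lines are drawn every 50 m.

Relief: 280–770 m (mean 480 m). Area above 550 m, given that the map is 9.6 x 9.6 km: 16.3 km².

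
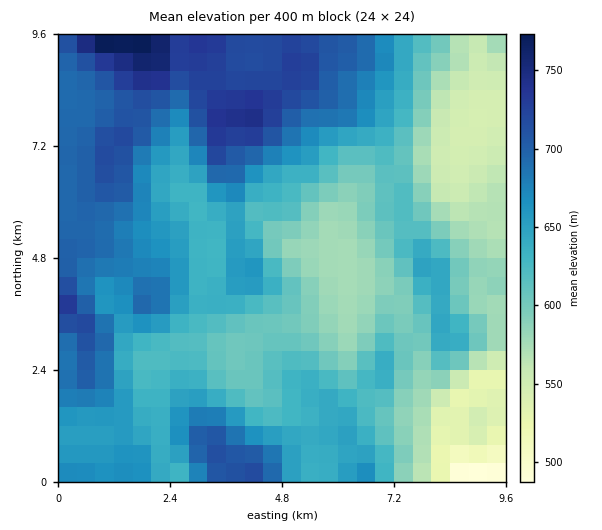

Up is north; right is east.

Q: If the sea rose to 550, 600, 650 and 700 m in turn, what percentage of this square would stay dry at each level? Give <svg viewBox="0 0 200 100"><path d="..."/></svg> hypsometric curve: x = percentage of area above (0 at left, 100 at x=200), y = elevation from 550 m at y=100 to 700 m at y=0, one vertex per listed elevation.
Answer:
<svg viewBox="0 0 200 100"><path d="M188 100l-39-33-65-34-51-33"/></svg>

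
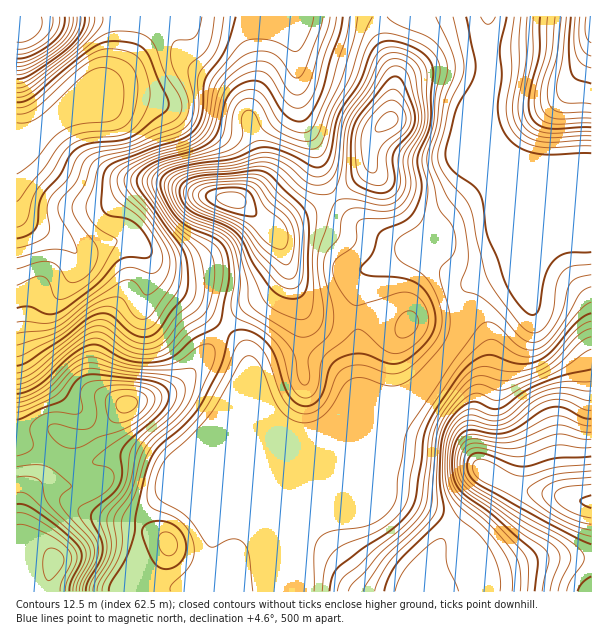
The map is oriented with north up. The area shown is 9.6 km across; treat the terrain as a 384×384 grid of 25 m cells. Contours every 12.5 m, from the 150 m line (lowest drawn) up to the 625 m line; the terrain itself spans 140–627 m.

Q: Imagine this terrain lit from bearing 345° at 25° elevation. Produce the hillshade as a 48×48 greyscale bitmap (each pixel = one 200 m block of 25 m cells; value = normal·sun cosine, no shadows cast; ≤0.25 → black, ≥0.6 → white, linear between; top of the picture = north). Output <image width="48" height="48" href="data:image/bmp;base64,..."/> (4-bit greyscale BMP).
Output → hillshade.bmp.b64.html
<image width="48" height="48" href="data:image/bmp;base64,Qk32BAAAAAAAAHYAAAAoAAAAMAAAADAAAAABAAQAAAAAAIAEAAATCwAAEwsAABAAAAAAAAAAAAAAABEREQAiIiIAMzMzAERERABVVVUAZmZmAHd3dwCIiIgAmZmZAKqqqgC7u7sAzMzMAN3d3QDu7u4A////AIh1MSRnd2ZniHd3d4iaqpmIiId4iImZmYh2MRNXd2VniHd3d4iaqqmYiId3eImZmYiHUyNGd2VniId3d4iaqruph3d3d3iIiHiJl2VWd3ZniIh3d4iZq7y6iHd3ZmZmZoiaqodneIiIiIh3d4iZq8zLqHd2VURERJmqqYdniamIiId3d4iJmrvMuXZVREMzM6qqh2VWeamHd3d3d3eIiJq7uXVDM0RERamYdlM0aJiHd3d3d3d3d4maqFMiNFZnd5iHd2UzV4d3d3d3d3d3d3iZmFMjV4mZqpmIiIdURXd3d3d3d3d3d3iJmXVWiaq7u6mYd4h1RGd3d3d3d3d3d3iJqpmZqqq7u5mHZmdlQ0Z3d3d3d3d3d3iJmrvMu6qqq4h3d2VUMjRnd3d3d3d3d3iJq83d3Lqqq5iIiHZDIiNGd3d3dmd3d3iJvN3d3buqq7upmYdTIiM0Z3d3ZVV3d3eJvd3M3cu6qt3LmIiHVEREV3d3ZURnd3d5vNy7zMy7qu7bqJq7qHZUVnd3ZVVXd3d4m8y6vN3cut3curze7Ll1VXd3d2ZWZmVnisy6rN7cuszd3Mze/suXVWd3d3ZVVVVFeau6q83cqrve7czN7tuoZWZnd3ZVVVVEV5qqmr3cqavO7cu7zMuphlVmZmVWZmZURompmazMuqvN7suqu7u6l1VVZmVmd3dlVXiZmZq8y6q83tupqru7qFRVZmZ3d4iHZniZmZmrzJmazduYmquqqHZmZmd3iIiId3iJmIiZq5iJvNuYiaqpmYd2VWd4iJmZiHiIiIiJmpiIm8upiamYmZh2VWeIiJmZh3eIiHiJmpmYiauqmZmIiYdmVWd3iImZh3d4h3iZmqqZiJqqmYh3eHZVZmZmd4iId2d4h3iJqqqph3iZiHZmZmZVZlVmZ3d3d3d4h3eImaqYd2d3dlQzM0VmZmZmd2Znd3d4d3d4iKmHd2ZmZUIQACV4h2ZnZlVWeId3d3d3d5mId3dlVEMQATWJmYdmVENFeIh3d3d3d5mZmYdlRFVVVneKqph1QzNFeIiHd3d3d5qqqZh2Z4q8zcuZqqqWRERWeIiHd3d3d5qqqZmaq97///66qquoZWZmeJiHd3d3d5mqqqvN7//////bqqqpd2ZmeIh3d3d3d4mau83v/////t3cu7qph2VEVnd3d2VEVXiavM3e7//+y6q7u7qql1MiNXd3dkMiImeJq7u8zM3duYiaqqqrqWQyNGd3dlMhEUVniZmaqqq7qpiJmqq8y5dlRWd4h2VDIiNGeIiImYiZqqmYmaq83LmHVVd4iYdlVBE0Z3eIiHeJq7qYmaq83LqHVVZ4mZmHZgACRnd3h3eJu7uYiZmqvLqHZVZ4iaqYdgAAE1Znd3eKu7upiZmZq7qYdmZ3iZqpdgAAATRWZ3iaqqqpiZqZqry6mHd4iJmpdjIAACNFZ4iZmZqpmZqpmry6mId4iImZh2VCETRVZ3iImZmZiJqpmaqpmHeImYiZmHdUM0VmZ3iIiYiIiJmZmZmZiHeImZiZmA=="/>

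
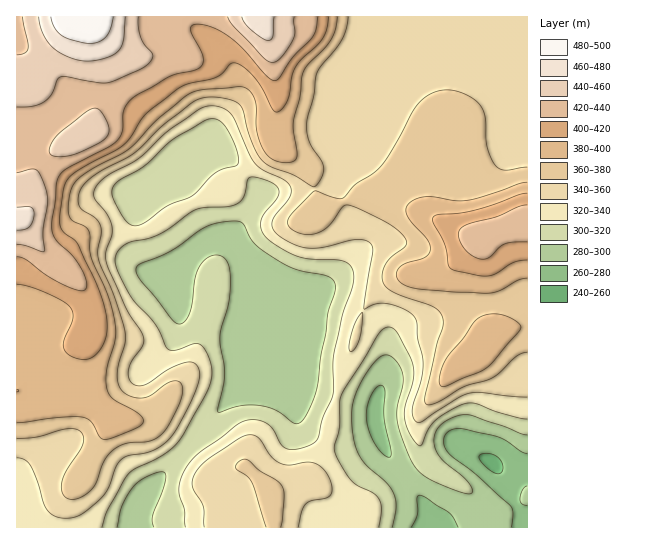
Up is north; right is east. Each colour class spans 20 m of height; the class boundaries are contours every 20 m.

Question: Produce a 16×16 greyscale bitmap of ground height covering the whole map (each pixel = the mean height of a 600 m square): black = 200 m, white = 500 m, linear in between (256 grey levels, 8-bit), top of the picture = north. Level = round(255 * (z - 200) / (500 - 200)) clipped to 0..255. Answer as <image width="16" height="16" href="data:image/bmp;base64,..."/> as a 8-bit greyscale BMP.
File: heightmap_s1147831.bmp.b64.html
<image width="16" height="16" href="data:image/bmp;base64,Qk02BQAAAAAAADYEAAAoAAAAEAAAABAAAAABAAgAAAAAAAABAAATCwAAEwsAAAABAAAAAAAAAAAAAAEBAQACAgIAAwMDAAQEBAAFBQUABgYGAAcHBwAICAgACQkJAAoKCgALCwsADAwMAA0NDQAODg4ADw8PABAQEAAREREAEhISABMTEwAUFBQAFRUVABYWFgAXFxcAGBgYABkZGQAaGhoAGxsbABwcHAAdHR0AHh4eAB8fHwAgICAAISEhACIiIgAjIyMAJCQkACUlJQAmJiYAJycnACgoKAApKSkAKioqACsrKwAsLCwALS0tAC4uLgAvLy8AMDAwADExMQAyMjIAMzMzADQ0NAA1NTUANjY2ADc3NwA4ODgAOTk5ADo6OgA7OzsAPDw8AD09PQA+Pj4APz8/AEBAQABBQUEAQkJCAENDQwBEREQARUVFAEZGRgBHR0cASEhIAElJSQBKSkoAS0tLAExMTABNTU0ATk5OAE9PTwBQUFAAUVFRAFJSUgBTU1MAVFRUAFVVVQBWVlYAV1dXAFhYWABZWVkAWlpaAFtbWwBcXFwAXV1dAF5eXgBfX18AYGBgAGFhYQBiYmIAY2NjAGRkZABlZWUAZmZmAGdnZwBoaGgAaWlpAGpqagBra2sAbGxsAG1tbQBubm4Ab29vAHBwcABxcXEAcnJyAHNzcwB0dHQAdXV1AHZ2dgB3d3cAeHh4AHl5eQB6enoAe3t7AHx8fAB9fX0Afn5+AH9/fwCAgIAAgYGBAIKCggCDg4MAhISEAIWFhQCGhoYAh4eHAIiIiACJiYkAioqKAIuLiwCMjIwAjY2NAI6OjgCPj48AkJCQAJGRkQCSkpIAk5OTAJSUlACVlZUAlpaWAJeXlwCYmJgAmZmZAJqamgCbm5sAnJycAJ2dnQCenp4An5+fAKCgoAChoaEAoqKiAKOjowCkpKQApaWlAKampgCnp6cAqKioAKmpqQCqqqoAq6urAKysrACtra0Arq6uAK+vrwCwsLAAsbGxALKysgCzs7MAtLS0ALW1tQC2trYAt7e3ALi4uAC5ubkAurq6ALu7uwC8vLwAvb29AL6+vgC/v78AwMDAAMHBwQDCwsIAw8PDAMTExADFxcUAxsbGAMfHxwDIyMgAycnJAMrKygDLy8sAzMzMAM3NzQDOzs4Az8/PANDQ0ADR0dEA0tLSANPT0wDU1NQA1dXVANbW1gDX19cA2NjYANnZ2QDa2toA29vbANzc3ADd3d0A3t7eAN/f3wDg4OAA4eHhAOLi4gDj4+MA5OTkAOXl5QDm5uYA5+fnAOjo6ADp6ekA6urqAOvr6wDs7OwA7e3tAO7u7gDv7+8A8PDwAPHx8QDy8vIA8/PzAPT09AD19fUA9vb2APf39wD4+PgA+fn5APr6+gD7+/sA/Pz8AP39/QD+/v4A////AHF7cFJYbYKGg3JwYUZFT0V1iIdjVnOFiIJ6ZlRNVkU8gICQg3NidXxpallGXkc5QpyZn5yQa1lgVWFWR3JhWWWnpqGBgXtXTU1ZX0lwk4V8pqmogmtrVUxMVnBbcJWikKWpsIBfWVVOT1NwbXmMmpmrt6hnUlVZTk9SZ4SXnJ6Zw8CQYFZSU1Jia26Clqu6sdipiWhmXlZggoqBhpqvur/TqXlgXmRtYXeIiJCWlJaiy8Wpg2JbYn2XiYSIkpCLhcjMz7KIaWiVnoWDgo6Vi4DQysrAr5WMn6eGgoGFi4V/0NXZ0ca9rbu6j36DgoB/ftPu8dnFvL7a0K+EfoF/fn8="/>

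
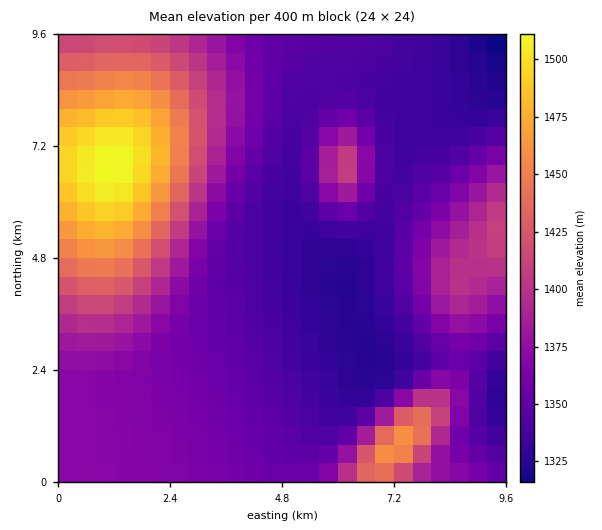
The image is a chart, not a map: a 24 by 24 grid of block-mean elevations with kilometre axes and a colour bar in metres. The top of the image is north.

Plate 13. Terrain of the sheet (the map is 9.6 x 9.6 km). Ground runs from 1310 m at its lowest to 1515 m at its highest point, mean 1375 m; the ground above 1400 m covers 20.5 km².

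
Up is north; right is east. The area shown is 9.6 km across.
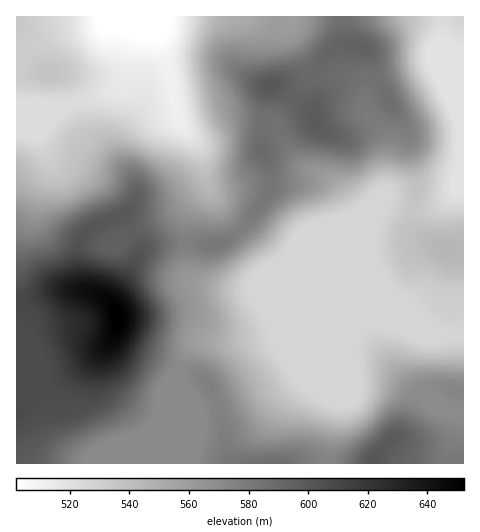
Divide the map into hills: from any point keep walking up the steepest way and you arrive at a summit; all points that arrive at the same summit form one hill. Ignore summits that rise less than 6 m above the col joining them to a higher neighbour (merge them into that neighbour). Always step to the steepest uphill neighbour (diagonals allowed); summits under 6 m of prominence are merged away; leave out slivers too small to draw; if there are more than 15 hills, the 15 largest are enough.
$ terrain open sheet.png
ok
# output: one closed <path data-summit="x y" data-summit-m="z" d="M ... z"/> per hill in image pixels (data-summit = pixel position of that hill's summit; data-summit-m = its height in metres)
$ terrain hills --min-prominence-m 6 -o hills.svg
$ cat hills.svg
<path data-summit="118 316" data-summit-m="652" d="M164 16l-17 0-3 3-10 28-5 29-10 11-49 18-54-1 1 360 162 0 0-80-2-12 7-16 10-12 8-4 18 3 16-1 37-10 11-4 76-1-23-2-85-36-25 0-21-3-12-5-5-5-3-9 0-45 5-14 14-18 1-8-7-35-16-20-6-11-8-46-9-30z"/><path data-summit="270 85" data-summit-m="601" d="M441 16l-277 1-1 9-3 6 0 8 9 30 8 46 6 11 16 20 7 35-1 8-14 18-5 14 0 45 3 9 5 5 23 7 35 1 90 37 44-2 28 9 29 0-12-7-21-23-12-6-10-10-9-15-6-15 0-22 3-14 9-17 27 7 19-3 11-5 16-15 6-15 0-121-11-3-11-8z"/><path data-summit="274 463" data-summit-m="587" d="M364 326l-80 2-11 4-37 10-16 1-18-3-8 4-10 12-7 16 2 12 0 79 148 1 10-60 17-41-1-16 3-8z"/><path data-summit="374 463" data-summit-m="602" d="M386 324l-18 1-12 14-3 8 1 16-17 41-8 42-1 17 135 1 1-52-13-2-24-9-24-23-7-13 0-16 7-20z"/><path data-summit="49 73" data-summit-m="538" d="M146 16l-129 0-1 87 54 2 34-11 19-9 6-9 5-29z"/><path data-summit="447 249" data-summit-m="545" d="M463 174l-5 14-16 15-11 5-19 3-27-7-9 17-3 14 1 27 14 25 10 10 12 6 21 23 15 8 18-1z"/>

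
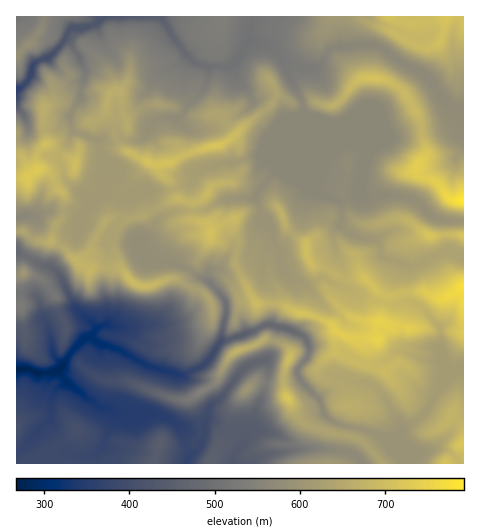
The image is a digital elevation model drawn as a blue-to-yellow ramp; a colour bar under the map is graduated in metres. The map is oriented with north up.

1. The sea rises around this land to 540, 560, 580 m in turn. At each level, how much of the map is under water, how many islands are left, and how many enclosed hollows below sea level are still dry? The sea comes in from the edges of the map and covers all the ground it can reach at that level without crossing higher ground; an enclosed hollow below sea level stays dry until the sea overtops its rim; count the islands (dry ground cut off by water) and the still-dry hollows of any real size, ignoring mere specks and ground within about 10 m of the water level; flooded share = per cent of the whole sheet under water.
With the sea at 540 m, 29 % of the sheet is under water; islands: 1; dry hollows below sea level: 0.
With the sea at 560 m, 32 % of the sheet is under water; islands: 1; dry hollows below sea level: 0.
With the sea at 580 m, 43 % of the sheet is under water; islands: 1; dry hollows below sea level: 0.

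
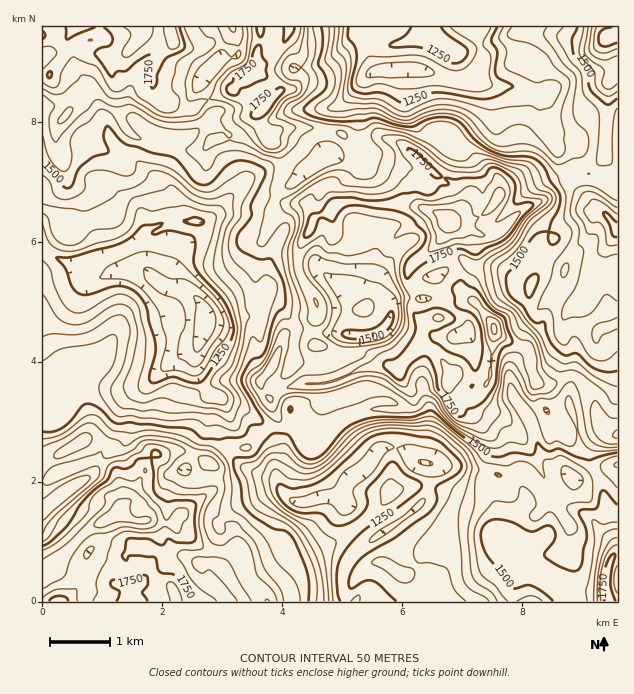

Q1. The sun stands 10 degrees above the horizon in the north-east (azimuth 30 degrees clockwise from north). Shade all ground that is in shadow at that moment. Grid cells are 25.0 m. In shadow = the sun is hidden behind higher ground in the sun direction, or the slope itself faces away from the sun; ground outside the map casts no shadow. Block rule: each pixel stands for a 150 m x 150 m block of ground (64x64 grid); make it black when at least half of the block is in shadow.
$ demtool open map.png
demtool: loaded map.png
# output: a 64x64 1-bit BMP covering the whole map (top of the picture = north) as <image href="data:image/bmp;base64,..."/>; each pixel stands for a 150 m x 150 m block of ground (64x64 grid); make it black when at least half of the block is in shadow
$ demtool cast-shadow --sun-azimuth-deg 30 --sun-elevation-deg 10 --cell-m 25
<image width="64" height="64" href="data:image/bmp;base64,Qk0+AgAAAAAAAD4AAAAoAAAAQAAAAEAAAAABAAEAAAAAAAACAAATCwAAEwsAAAIAAAAAAAAA////AAAAAADwBAEABw//juAEAAAeB/MOAAAAAA4H4A4AAAQAAAfABgDAxAAgA4AGDefEADwDgAQH/4AAP4OADAf+AAA/4YAcA/gAAD/wADgAAAAH//wAMIAAAD///gAgwAAAf///APxwAAB///8BeHgAYP////d8HgDj//////4ABcf//////wAABv//////AAAAeP//7/8AAAfwf//LXAAAD/x//4ccAAAP///+DhgAAA////2PuAAAP7//+B+wAAA/H//4HzAAAB8Af3AeAAAAAAAfcBwAAADADABxnAAAAfwOAAHcAAAB/kgAAfAAAAH+yD8X4AAAAf/OP9/AAAAB//wHg4AAAAH//AeDgAAAA/78D4AAAAAP/vwPgAAAAB/++f/wAAAAP/7z//2AAH5///P/P+AA/z////f/8AD/v/1/gf/wAOP/+D8H//AAgD/4OR/4BgDAP/w5f/AHD+B//jh/4AMP8f/+AAAAAB/h//8AAAAAHuP//4AAIAAc5/+fwANgAADH/9/AB8AAAMH/3+GPwABgi/4f4c8AAfCP/8+DxAAB+M///wAAAAH4j///gAAAAfyP/rwwAAAB/s/4HD8AAAH/z/AYGAAAB/+PAAAAAAD//g8AAAAP/Pv8DoQAEA/+4/6OR38YD/hj//AGAgAA4Hv/HwADAAAAP84/gAMAAAAADA=="/>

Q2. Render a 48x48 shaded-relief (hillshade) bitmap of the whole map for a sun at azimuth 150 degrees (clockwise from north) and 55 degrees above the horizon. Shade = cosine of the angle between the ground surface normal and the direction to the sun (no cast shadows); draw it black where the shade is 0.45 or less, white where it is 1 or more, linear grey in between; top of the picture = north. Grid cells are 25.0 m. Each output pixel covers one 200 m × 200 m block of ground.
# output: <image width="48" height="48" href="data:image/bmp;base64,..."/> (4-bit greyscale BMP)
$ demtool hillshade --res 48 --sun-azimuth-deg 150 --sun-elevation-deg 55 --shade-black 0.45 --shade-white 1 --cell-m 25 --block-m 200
<image width="48" height="48" href="data:image/bmp;base64,Qk32BAAAAAAAAHYAAAAoAAAAMAAAADAAAAABAAQAAAAAAIAEAAATCwAAEwsAABAAAAAAAAAAAAAAABEREQAiIiIAMzMzAERERABVVVUAZmZmAHd3dwCIiIgAmZmZAKqqqgC7u7sAzMzMAN3d3QDu7u4A////AO6puqqpmJiaqoiru7zKu7u7q7qs26qVRd7Ku7qpiJmaqoiqurvLu7u6mrury6mFWLzKvLqqeJqqupmqqsmbuqu6iJqqqpmEOGrLrLqau8yquqqqmstnmaq6h4qqqqmVExStvMurzdyZmaqpis2mWJqqloq6q7mGMAFL3e7dzdqXeJiHiZvbdXialmmqibqHUjM0nO3dvMu4d3Y0eHat2WV5hleIh4qYdTEkR7upiK3Kh2QkV5dq3bdXh2d5qYmGiMYANXmHdGvcqYabqal4vdt2d4iJqql1eN2QAleZdVe7qqvd7bp2iruGVomZmqmIiKzbMUaruZq7rM3N/+yVaHd1RYu6q6u6mYmrpSR83ama3u287/7IaJmYdpzdzNzM3meqqEI3moVZzu663//smczLmK3d3N3M7jJZmGMRNWRnet26rO/+3d3Kib3du726vFMUdlQhI2dlV6y6q9//7t7Ii93bqpqYmahUZ1Q0REVFZ625q7zu7u/Hrd25uqmYmLuYiIZFd2VWVq3szMu8zN64q92qzNuYmbuqq7l0Z2ioV6vd3u3My9yZur7Lrd2oeJqqvNy3RUVmRJuIms7tvNyIu53bm6unZ4mqvNzLdlMyISynh3erq92YmZzrqXZ2Z3iJq8zMuoQiIwfJu5VDRayoeIzsuXZnd4d3iry7y6YhJTO5moVBAWqpiHzrh4eJl4dlaKuqvLlCJVOJq6qYMEnNyWq5V6mKqah1RYqqu7t0V2NYrdzMszac24RXaKqJqqmGVGiamruGeZVWm7urtkdoq6M1qquZmqqYZFaJmrqIiqdnmKqquHmImYdovLy5maqphlaKq7maqrhpeLurqKuoh4qqrMzKmqq7qpqru6maq7l6m8zMp53KmbzcmrvLmazdzMzMupd5q8l73M3ct1vtze7tusu7mJzu7dzMy5ZGm8lK7NzMumW+7e/+28y6p5rN3e3Lu6dDebtE3Mu7qrd87c3+7Lu5qam8zN3Mu7pjV5uTnMy8y7qKzLu+7sqZnMu8zM3czMymV3mXac3Lu5hmiqy67uurvLzcy83czM3bZndVdmmIeIVDWInKi7vdypvcu83cy73tpmlxJlVERXZ2VXeahnvdy6vdzM3dyqzdynm4Mld2Z4mXQzQ2iHm8y6zNzMzdy6zd3LvMpliYeJp1RCABRmd4q6u7u7zMupvd287cy6qql4ZohzABNXd3mqzLuru7u4i8yr3dy7qYdSOKp0RmaKmYmpzty7u83dmKq7mZl1VUIAFGZXiImZmpmnne3My73u2oityYdTEhAAAAJHiIiIiaq6ms3dy7zKzLqK7u3KURNUEAE1Z3iHaKvN3LvNy7q5Z6y5re7tlCRmQzRVeJq5ZorN3MqsyrvMgji7l6y7unZ3d4qYiru7lmiovMqs27zN1yGLu7upvcu7u73aebu7qZqoq6qa3L3t7YNazty5nN3dy7zLiKuqh4zbrLmIrbzbvJZavtvLmqu8y6iZibuphUncm8qZjMuqmoVarNu8qqmaq5d3V7uphSWg=="/>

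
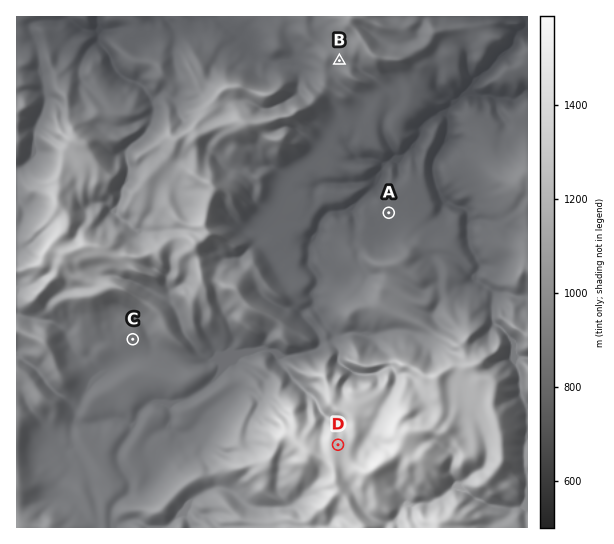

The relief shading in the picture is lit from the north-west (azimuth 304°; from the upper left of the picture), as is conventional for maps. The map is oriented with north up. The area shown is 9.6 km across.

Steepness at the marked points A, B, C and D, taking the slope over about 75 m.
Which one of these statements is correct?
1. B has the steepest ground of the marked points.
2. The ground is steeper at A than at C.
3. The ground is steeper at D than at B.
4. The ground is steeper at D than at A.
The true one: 4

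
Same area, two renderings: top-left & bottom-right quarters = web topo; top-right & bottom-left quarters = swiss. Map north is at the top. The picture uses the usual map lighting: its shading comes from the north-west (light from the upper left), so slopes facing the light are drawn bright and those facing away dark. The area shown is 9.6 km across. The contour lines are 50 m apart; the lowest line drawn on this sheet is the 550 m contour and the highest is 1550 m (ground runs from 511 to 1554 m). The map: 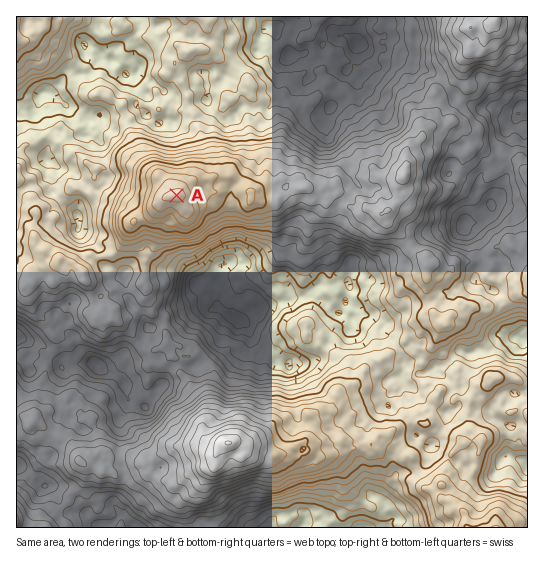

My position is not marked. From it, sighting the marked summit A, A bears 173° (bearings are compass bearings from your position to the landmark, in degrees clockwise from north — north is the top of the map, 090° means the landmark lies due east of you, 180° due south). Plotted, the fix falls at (170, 142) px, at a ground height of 940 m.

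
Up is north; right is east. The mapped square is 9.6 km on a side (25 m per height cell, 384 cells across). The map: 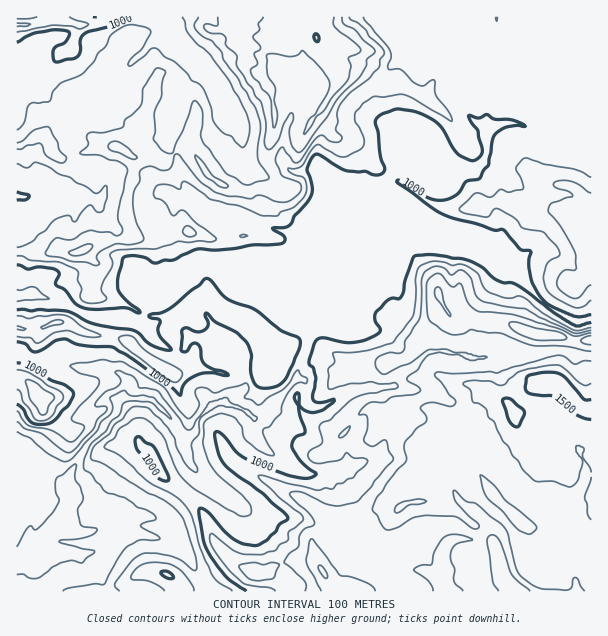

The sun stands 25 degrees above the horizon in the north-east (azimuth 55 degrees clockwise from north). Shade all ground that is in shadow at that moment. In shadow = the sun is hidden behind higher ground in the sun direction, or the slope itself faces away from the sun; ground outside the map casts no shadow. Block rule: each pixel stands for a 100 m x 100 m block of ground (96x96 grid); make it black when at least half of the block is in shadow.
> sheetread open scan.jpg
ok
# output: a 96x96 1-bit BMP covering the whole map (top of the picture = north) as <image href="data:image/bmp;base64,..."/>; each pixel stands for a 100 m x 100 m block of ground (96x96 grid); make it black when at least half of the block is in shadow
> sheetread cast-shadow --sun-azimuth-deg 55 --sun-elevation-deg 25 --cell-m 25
<image width="96" height="96" href="data:image/bmp;base64,Qk2+BAAAAAAAAD4AAAAoAAAAYAAAAGAAAAABAAEAAAAAAIAEAAATCwAAEwsAAAIAAAAAAAAA////AAAAAAAAAAAB/+PwAACAAAAAAAGD/8PwAAGAAAAAAAGH/gPgAAAACAAAAAAH/AHgAAAAGAAAAAAP8AHAAAAAEAAAAAAf4AAAAAAAMAAAAAA/wAAAAAAAMAAAAAA/gAGAAAACIAAAAAA/gAMAAAACYAAAAAA/AAAAAAAwYAAAAAA/AAAAAAAx4AAAAAB+AD/AAAAh4AAAAAB+AH/AAAADwAAAAAH8AP/AAAAHgAAAAAP4Af8AAAAPAAAAAD/wA/4AAAAOAAAAAD/gB/gAAAAOAAAAAD/AH+AAAAAMAAAAQD8AP4AAAAAAAAAA4B4AfgAAAAAAAAAAYBwC+APAAAAAAAAAcAAG4AfAAAAAAAAPOAAM4AeAAYAAAAAfmAAMwAIAAAAAAAD/CAAMgAAAAAAAAAD/AAAPgAAAAAAAAAD+AQAfAIAAAAAAAAD8AQA7AAGAAAAAAAD4AAB4AAEAAAAAAADwAED4AAAAAAAAAADwAMHwBwAAAAAAAADwAP/wDgDAAAAAAADgAf/ggADAAAAAAADgAP/gDwDAAAAAAADAAH/gB4DAEcAAAAAAAP/AAwHAGAAAAAAAAf+AAwHAAAAAAAAAA/8AAgEAAAAAAAAAA/wAAAGAAAAAAADgA/gAAADAAAAAAADgAfAAAADAAAAAf8/g8OAAAABAAAAA///w4AAAAAAAAAAA/gAAwAAAAAAAAAAAcAAAAAAAAAAAAMEAAAAAAAAAAAAAAfkAAAAAMAAAAAAAAfgAAHgA/AAAAAAAAfgAAPgB8AAAAAAAAPgAAfgBwAAAAAAAAPgAA/AAAAAAAAAAAPgAA8AQAAAAAAAAAHgAA4A+AAAAAAAAAHAAAAD/wAAAAAAAACAAAAD/4AAAAAAAAAAAAAB/4AAAAAAAAAAAAAABAP4AAAAAAAAAAAAAAHwTgAAAAAAAAAAAAAA/AAAAAAAAAAAAAAAYAAAAAAAAAAAAAAAAAAAAAAAeAAAAAAAAABAAAAH+AAAAAIAAAAAAAAP8AAAAAAAAAwAAAAAAAAAAAAAH7wAAAAAAAAAAAAAH/AAAAAAAAAAAAAAP4AAAAAAAAAAAAEAPwAAAAAAAAAAAQEAfgAAAAAAAAAAGAAAeAAAAAAAAAAAfAeAeAAQcAAAAAAAeB+AcAA48AAAAAAAcB8AYA458AAAAAAAAAwAIA844AAAAAAAAAAAAB844AADAAAAAAAAAB84QAAHAAAAAAAAAB8QAAAOAAAAAAAAAB+AAAAeAAAAAAAAAB+AAAB8AAAAAAAAAD+AAAD4AAAAAAAAAH8AAAHwAAAAAAAAAP8AAAHgAAAAAAAAAf8AAACAAAAAAAAAAf4AAAAAAAAAAAAAAf4AAAAAAAAAAAAAA/wAIAAAAAAAAAAAA/gAYAAAAAAAAAAAB/AAwAAAAAAAAAAAD8AAgAAAAAAAAAAAD/AAAAAAAAAAAAAAf+ACAAAAAAAAAAAA/4ACAAAAAAAAAAAAfwAAAAAAAAAAAAAAfAAAAAAAAAADAMAAMAAAAAAAAAADh+AAAAAAAAAAAAAA="/>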